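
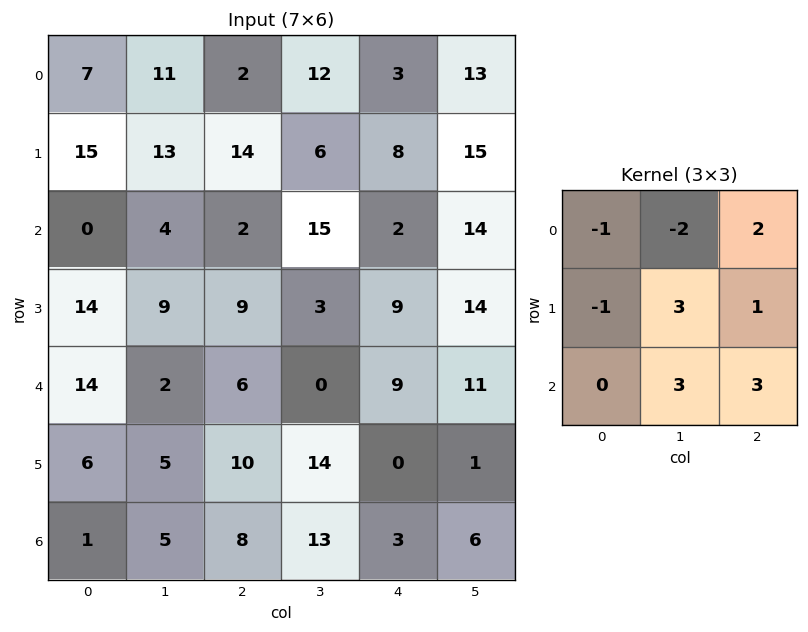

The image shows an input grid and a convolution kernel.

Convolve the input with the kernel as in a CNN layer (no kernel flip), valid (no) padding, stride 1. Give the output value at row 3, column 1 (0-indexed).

The receptive field on the input at this output position is [9 9 3 / 2 6 0 / 5 10 14]. Elementwise product with the kernel and sum: 9·-1 + 9·-2 + 3·2 + 2·-1 + 6·3 + 0·1 + 10·3 + 14·3.

67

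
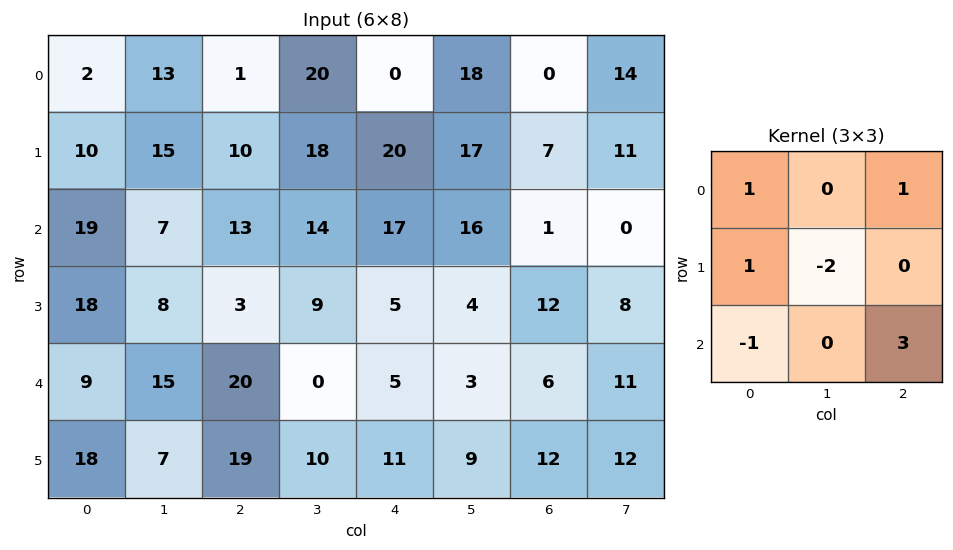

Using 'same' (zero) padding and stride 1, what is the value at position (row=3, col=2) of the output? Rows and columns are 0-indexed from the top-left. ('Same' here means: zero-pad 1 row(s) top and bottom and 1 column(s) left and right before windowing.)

The receptive field on the zero-padded input at this output position is [7 13 14 / 8 3 9 / 15 20 0]. Elementwise product with the kernel and sum: 7·1 + 14·1 + 8·1 + 3·-2 + 15·-1 + 0·3.

8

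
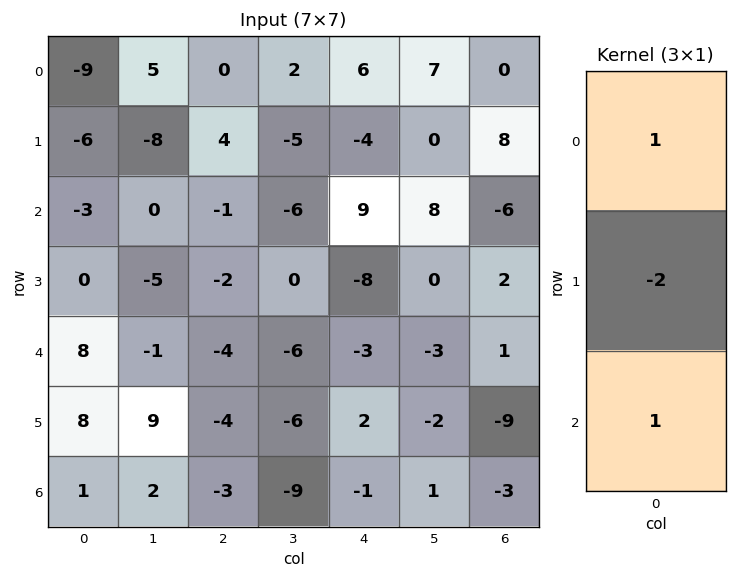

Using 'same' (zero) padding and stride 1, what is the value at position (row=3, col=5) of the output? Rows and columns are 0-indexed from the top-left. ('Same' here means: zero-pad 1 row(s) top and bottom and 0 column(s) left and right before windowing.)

5

The receptive field on the zero-padded input at this output position is [8 / 0 / -3]. Elementwise product with the kernel and sum: 8·1 + 0·-2 + -3·1.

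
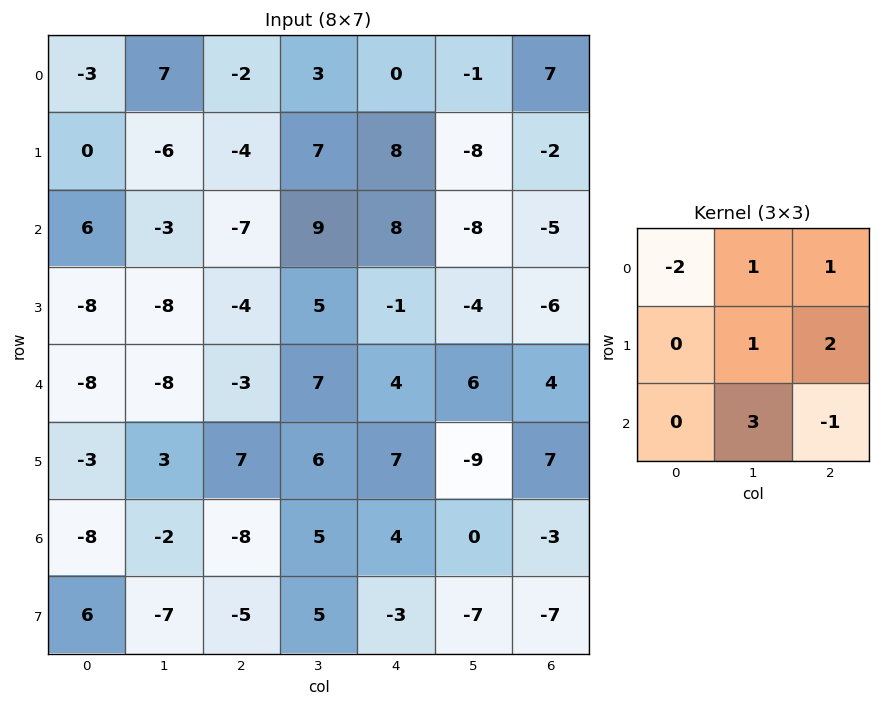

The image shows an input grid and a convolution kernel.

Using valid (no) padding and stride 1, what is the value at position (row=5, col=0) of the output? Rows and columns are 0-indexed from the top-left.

The receptive field on the input at this output position is [-3 3 7 / -8 -2 -8 / 6 -7 -5]. Elementwise product with the kernel and sum: -3·-2 + 3·1 + 7·1 + -2·1 + -8·2 + -7·3 + -5·-1.

-18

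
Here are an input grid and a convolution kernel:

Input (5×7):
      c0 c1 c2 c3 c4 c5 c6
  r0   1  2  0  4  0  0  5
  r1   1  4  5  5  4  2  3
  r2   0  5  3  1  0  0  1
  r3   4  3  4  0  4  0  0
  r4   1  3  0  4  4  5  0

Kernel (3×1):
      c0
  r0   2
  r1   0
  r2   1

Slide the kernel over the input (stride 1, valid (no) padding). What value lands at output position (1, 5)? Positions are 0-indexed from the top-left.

4

The receptive field on the input at this output position is [2 / 0 / 0]. Elementwise product with the kernel and sum: 2·2 + 0·1.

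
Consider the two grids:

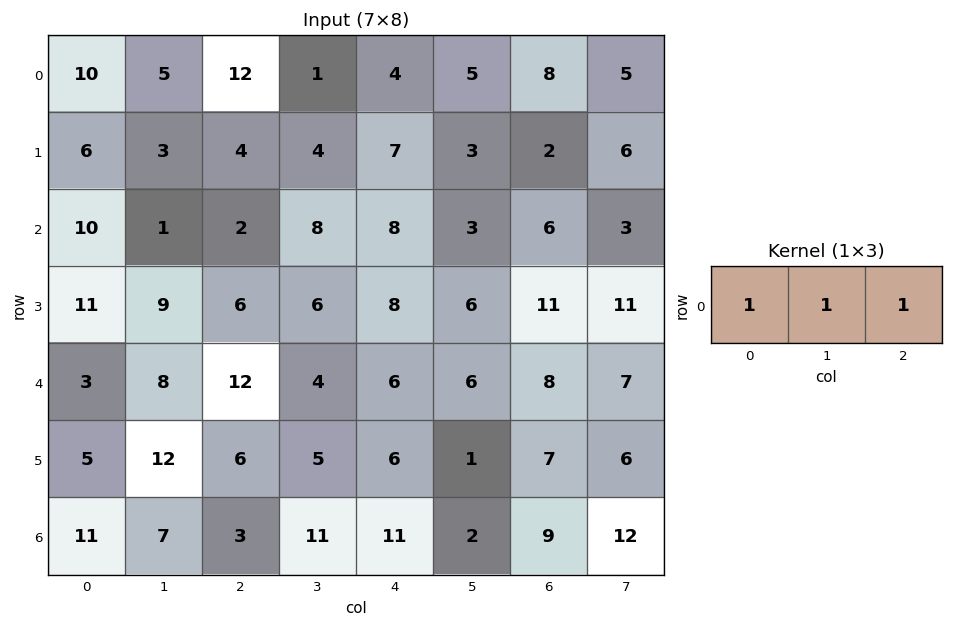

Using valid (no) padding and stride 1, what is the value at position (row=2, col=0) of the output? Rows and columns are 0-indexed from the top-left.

13

The receptive field on the input at this output position is [10 1 2]. Elementwise product with the kernel and sum: 10·1 + 1·1 + 2·1.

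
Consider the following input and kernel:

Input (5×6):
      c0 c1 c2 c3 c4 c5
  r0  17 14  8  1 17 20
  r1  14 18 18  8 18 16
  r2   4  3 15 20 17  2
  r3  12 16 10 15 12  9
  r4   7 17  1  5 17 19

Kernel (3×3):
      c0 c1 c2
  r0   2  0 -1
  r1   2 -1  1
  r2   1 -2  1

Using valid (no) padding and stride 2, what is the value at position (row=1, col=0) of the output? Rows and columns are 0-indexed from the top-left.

The receptive field on the input at this output position is [4 3 15 / 12 16 10 / 7 17 1]. Elementwise product with the kernel and sum: 4·2 + 15·-1 + 12·2 + 16·-1 + 10·1 + 7·1 + 17·-2 + 1·1.

-15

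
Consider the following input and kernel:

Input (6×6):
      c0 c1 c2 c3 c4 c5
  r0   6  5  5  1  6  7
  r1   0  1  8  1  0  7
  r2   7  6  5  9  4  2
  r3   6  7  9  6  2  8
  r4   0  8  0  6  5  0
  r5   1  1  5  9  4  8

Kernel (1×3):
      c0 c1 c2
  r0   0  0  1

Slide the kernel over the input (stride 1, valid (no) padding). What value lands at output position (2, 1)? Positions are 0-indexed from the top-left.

9

The receptive field on the input at this output position is [6 5 9]. Elementwise product with the kernel and sum: 9·1.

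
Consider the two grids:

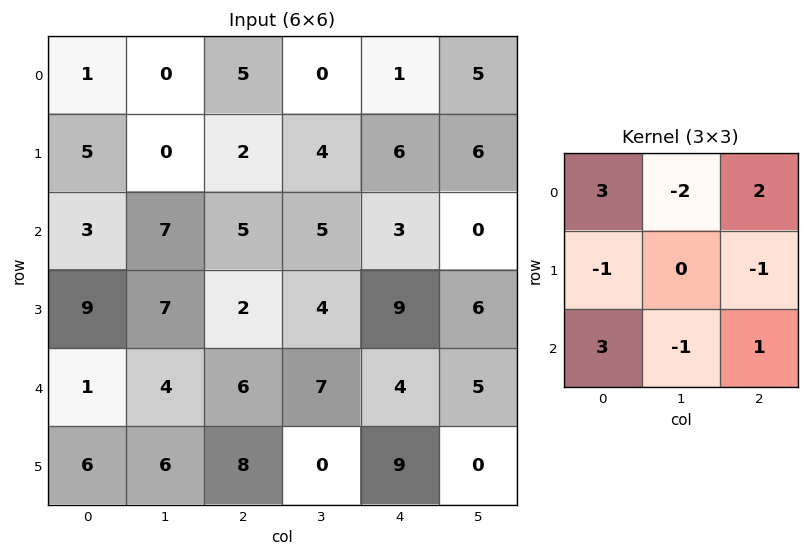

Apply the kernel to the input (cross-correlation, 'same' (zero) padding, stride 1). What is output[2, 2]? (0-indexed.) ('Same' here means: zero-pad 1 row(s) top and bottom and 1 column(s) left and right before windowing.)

15

The receptive field on the zero-padded input at this output position is [0 2 4 / 7 5 5 / 7 2 4]. Elementwise product with the kernel and sum: 0·3 + 2·-2 + 4·2 + 7·-1 + 5·-1 + 7·3 + 2·-1 + 4·1.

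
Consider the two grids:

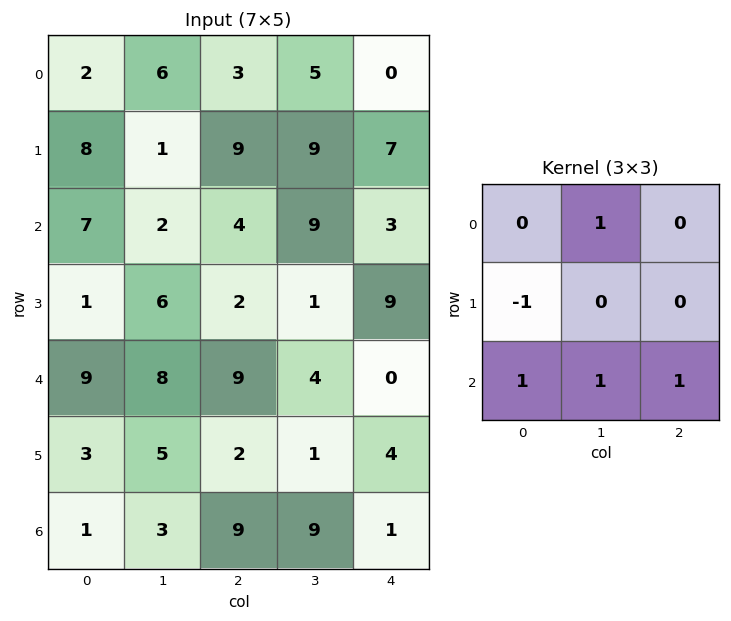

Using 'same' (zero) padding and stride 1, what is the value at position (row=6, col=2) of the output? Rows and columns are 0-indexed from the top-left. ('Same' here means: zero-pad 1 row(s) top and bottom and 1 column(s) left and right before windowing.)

-1

The receptive field on the zero-padded input at this output position is [5 2 1 / 3 9 9 / 0 0 0]. Elementwise product with the kernel and sum: 2·1 + 3·-1 + 0·1 + 0·1 + 0·1.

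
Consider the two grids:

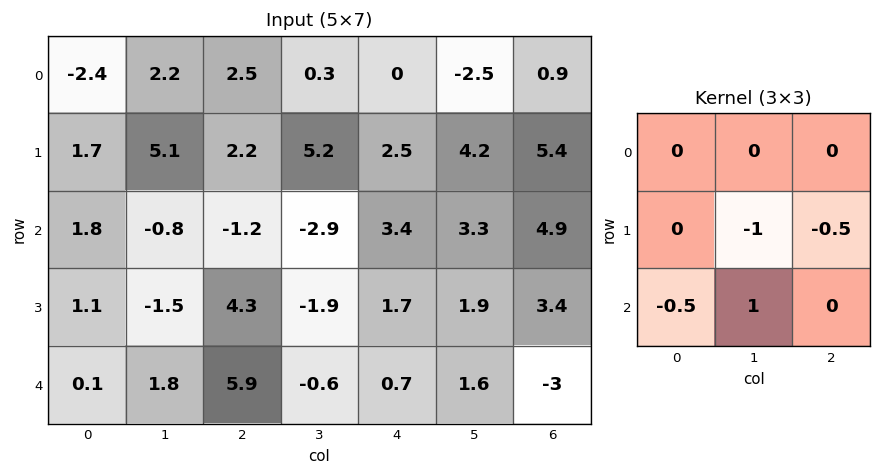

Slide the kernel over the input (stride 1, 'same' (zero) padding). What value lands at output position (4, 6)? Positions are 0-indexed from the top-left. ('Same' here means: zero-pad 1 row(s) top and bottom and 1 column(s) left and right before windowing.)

The receptive field on the zero-padded input at this output position is [1.9 3.4 0 / 1.6 -3 0 / 0 0 0]. Elementwise product with the kernel and sum: -3·-1 + 0·-0.5 + 0·-0.5 + 0·1.

3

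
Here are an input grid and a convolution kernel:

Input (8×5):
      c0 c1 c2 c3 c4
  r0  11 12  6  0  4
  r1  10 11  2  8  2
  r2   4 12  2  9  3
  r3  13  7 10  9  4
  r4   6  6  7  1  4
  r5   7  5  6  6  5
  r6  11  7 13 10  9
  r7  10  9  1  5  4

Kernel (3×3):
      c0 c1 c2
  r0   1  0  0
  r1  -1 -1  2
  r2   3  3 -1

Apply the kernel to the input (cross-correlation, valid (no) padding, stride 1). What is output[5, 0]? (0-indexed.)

71

The receptive field on the input at this output position is [7 5 6 / 11 7 13 / 10 9 1]. Elementwise product with the kernel and sum: 7·1 + 11·-1 + 7·-1 + 13·2 + 10·3 + 9·3 + 1·-1.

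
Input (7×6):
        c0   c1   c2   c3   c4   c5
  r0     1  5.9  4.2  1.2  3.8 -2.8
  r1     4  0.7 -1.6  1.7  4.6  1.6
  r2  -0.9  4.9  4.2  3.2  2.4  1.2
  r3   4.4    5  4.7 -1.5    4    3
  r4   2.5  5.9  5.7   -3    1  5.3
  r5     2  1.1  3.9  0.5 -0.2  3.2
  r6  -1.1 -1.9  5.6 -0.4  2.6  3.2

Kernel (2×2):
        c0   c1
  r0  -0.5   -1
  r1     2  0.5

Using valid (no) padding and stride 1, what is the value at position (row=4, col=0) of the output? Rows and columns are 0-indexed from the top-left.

-2.6

The receptive field on the input at this output position is [2.5 5.9 / 2 1.1]. Elementwise product with the kernel and sum: 2.5·-0.5 + 5.9·-1 + 2·2 + 1.1·0.5.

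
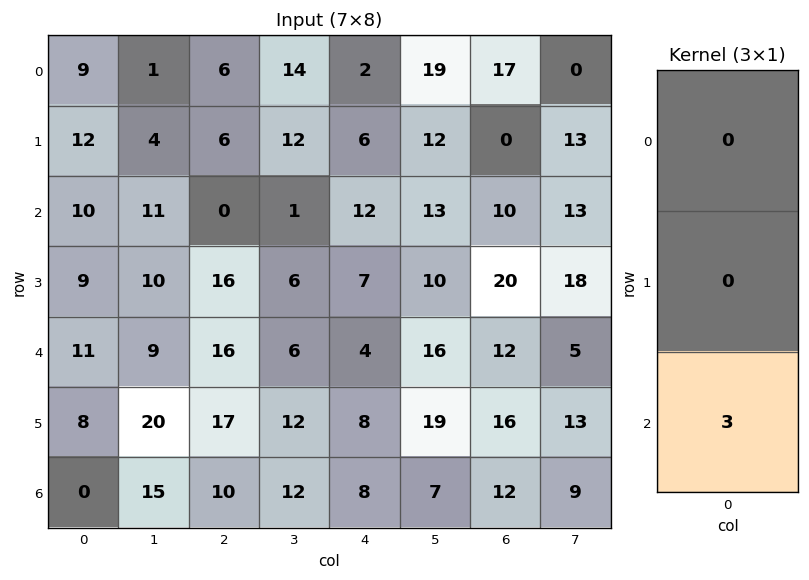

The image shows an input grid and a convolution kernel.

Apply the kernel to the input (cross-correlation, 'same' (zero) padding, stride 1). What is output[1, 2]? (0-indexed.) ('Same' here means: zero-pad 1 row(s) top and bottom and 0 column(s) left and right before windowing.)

0

The receptive field on the zero-padded input at this output position is [6 / 6 / 0]. Elementwise product with the kernel and sum: 0·3.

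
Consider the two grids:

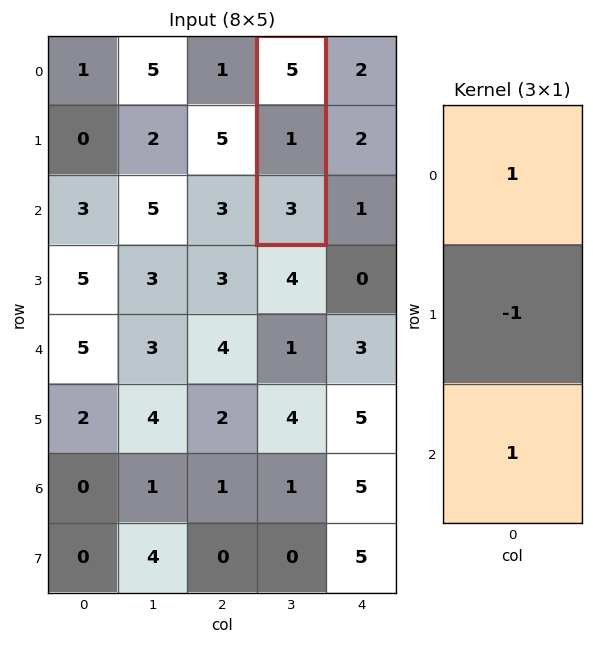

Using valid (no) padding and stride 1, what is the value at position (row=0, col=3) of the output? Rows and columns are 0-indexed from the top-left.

7

The receptive field on the input at this output position is [5 / 1 / 3]. Elementwise product with the kernel and sum: 5·1 + 1·-1 + 3·1.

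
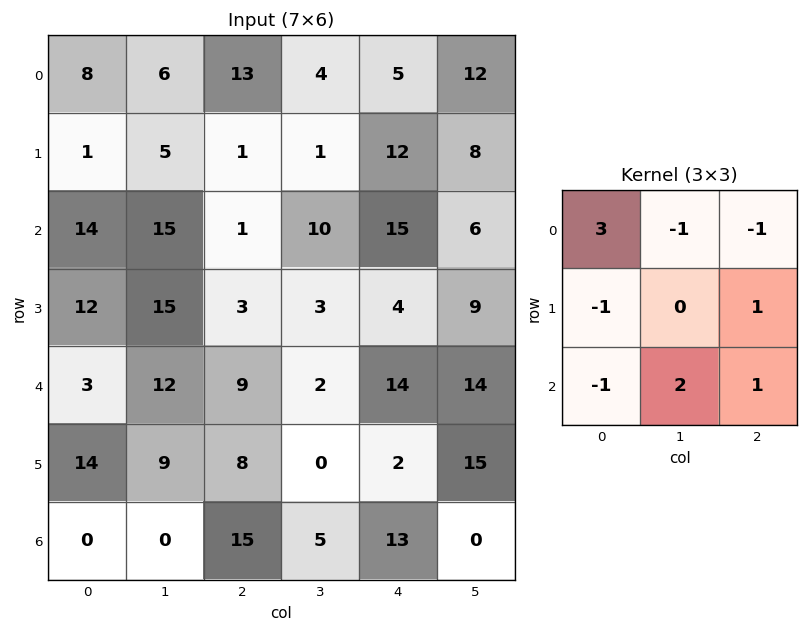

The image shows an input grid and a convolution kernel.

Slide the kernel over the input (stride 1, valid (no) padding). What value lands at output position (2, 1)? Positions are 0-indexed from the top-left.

The receptive field on the input at this output position is [15 1 10 / 15 3 3 / 12 9 2]. Elementwise product with the kernel and sum: 15·3 + 1·-1 + 10·-1 + 15·-1 + 3·1 + 12·-1 + 9·2 + 2·1.

30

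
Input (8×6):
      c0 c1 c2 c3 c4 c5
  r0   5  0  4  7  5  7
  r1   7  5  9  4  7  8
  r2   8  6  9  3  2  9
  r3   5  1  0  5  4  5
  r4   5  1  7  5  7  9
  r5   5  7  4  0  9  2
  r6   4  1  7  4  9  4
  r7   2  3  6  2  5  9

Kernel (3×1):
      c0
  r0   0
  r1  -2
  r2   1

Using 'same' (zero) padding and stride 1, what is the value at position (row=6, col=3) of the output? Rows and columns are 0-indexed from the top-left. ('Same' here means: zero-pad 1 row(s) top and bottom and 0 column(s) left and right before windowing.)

The receptive field on the zero-padded input at this output position is [0 / 4 / 2]. Elementwise product with the kernel and sum: 4·-2 + 2·1.

-6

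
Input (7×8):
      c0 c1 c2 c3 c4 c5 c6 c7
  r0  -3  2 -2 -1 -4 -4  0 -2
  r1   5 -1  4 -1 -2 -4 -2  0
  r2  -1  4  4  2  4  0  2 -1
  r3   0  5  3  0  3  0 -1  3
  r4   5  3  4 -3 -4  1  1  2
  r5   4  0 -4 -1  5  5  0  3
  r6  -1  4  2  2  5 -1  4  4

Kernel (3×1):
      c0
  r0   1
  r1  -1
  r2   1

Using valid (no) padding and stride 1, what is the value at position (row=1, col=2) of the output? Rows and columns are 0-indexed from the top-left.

The receptive field on the input at this output position is [4 / 4 / 3]. Elementwise product with the kernel and sum: 4·1 + 4·-1 + 3·1.

3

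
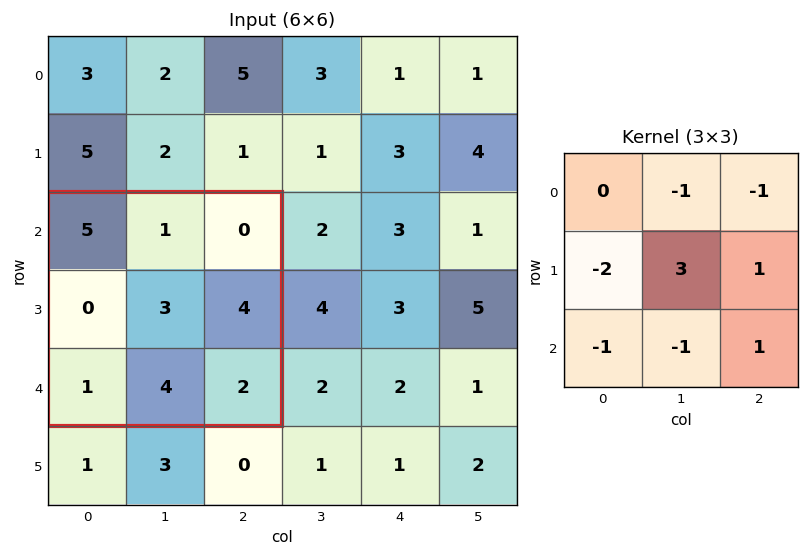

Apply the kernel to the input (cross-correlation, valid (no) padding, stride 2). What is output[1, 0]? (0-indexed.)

9

The receptive field on the input at this output position is [5 1 0 / 0 3 4 / 1 4 2]. Elementwise product with the kernel and sum: 1·-1 + 0·-1 + 0·-2 + 3·3 + 4·1 + 1·-1 + 4·-1 + 2·1.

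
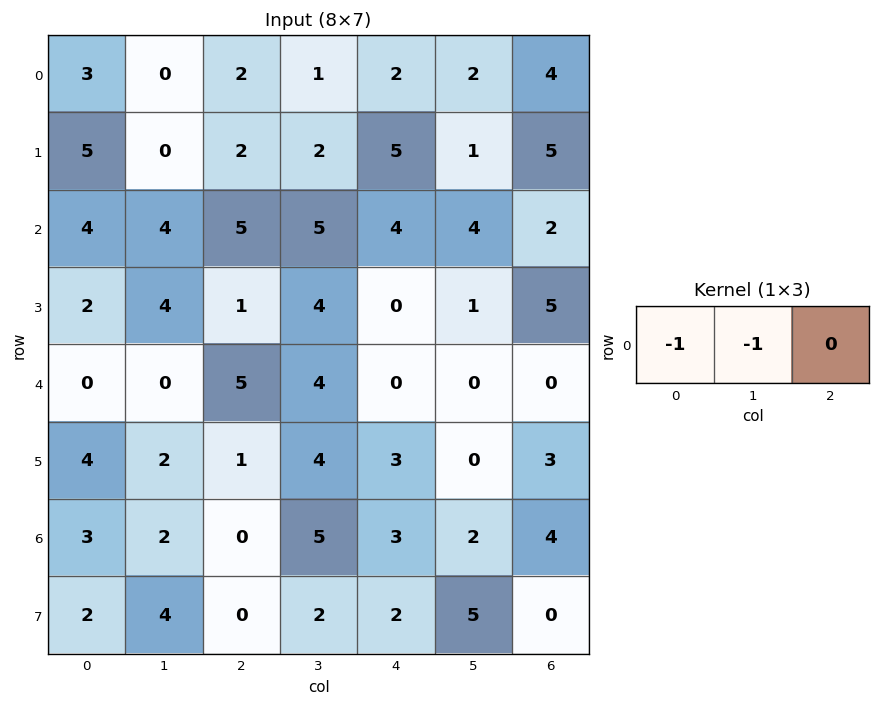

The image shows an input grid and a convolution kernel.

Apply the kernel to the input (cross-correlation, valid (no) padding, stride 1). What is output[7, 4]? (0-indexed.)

The receptive field on the input at this output position is [2 5 0]. Elementwise product with the kernel and sum: 2·-1 + 5·-1.

-7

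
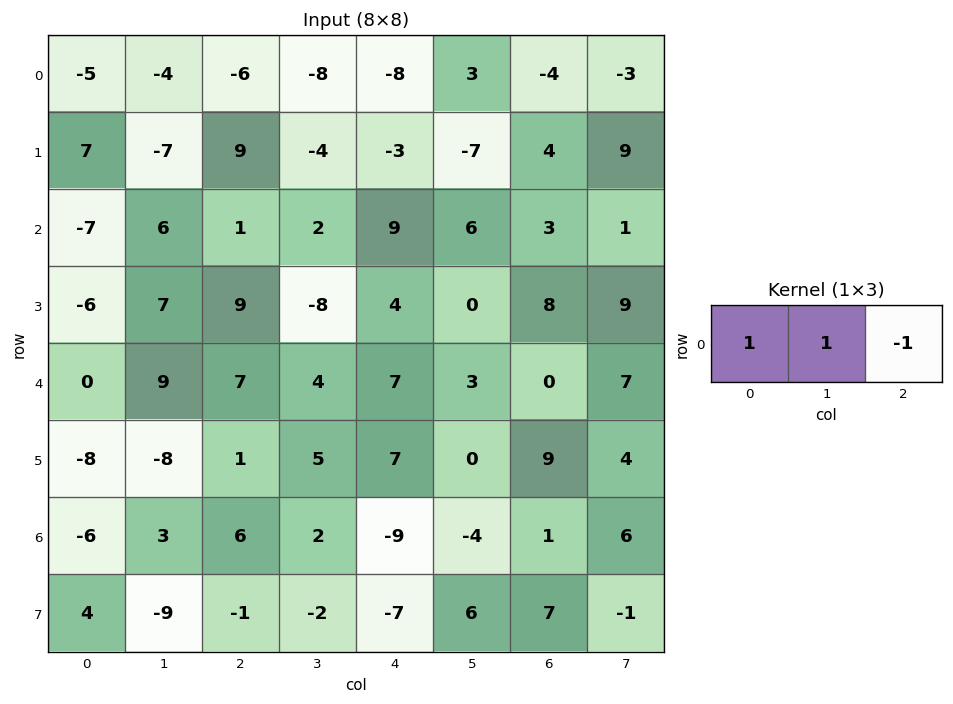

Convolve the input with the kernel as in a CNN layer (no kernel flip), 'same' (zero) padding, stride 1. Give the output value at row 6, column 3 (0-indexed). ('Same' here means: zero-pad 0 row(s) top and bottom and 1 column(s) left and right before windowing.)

17

The receptive field on the zero-padded input at this output position is [6 2 -9]. Elementwise product with the kernel and sum: 6·1 + 2·1 + -9·-1.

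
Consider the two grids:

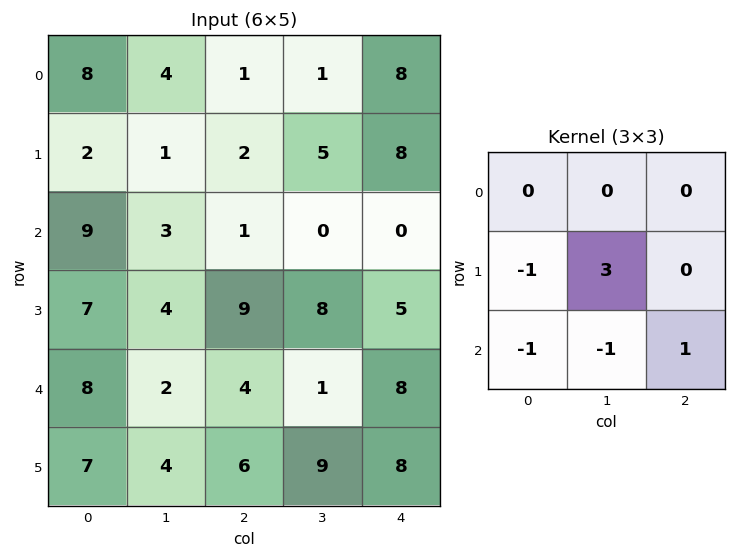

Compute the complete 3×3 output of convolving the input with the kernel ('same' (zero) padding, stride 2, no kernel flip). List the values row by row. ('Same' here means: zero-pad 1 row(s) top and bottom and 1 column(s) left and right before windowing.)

23 1 10
24 -5 -13
21 9 6

Output[0,0]: The receptive field on the zero-padded input at this output position is [0 0 0 / 0 8 4 / 0 2 1]. Elementwise product with the kernel and sum: 0·-1 + 8·3 + 0·-1 + 2·-1 + 1·1.
Output[0,1]: The receptive field on the zero-padded input at this output position is [0 0 0 / 4 1 1 / 1 2 5]. Elementwise product with the kernel and sum: 4·-1 + 1·3 + 1·-1 + 2·-1 + 5·1.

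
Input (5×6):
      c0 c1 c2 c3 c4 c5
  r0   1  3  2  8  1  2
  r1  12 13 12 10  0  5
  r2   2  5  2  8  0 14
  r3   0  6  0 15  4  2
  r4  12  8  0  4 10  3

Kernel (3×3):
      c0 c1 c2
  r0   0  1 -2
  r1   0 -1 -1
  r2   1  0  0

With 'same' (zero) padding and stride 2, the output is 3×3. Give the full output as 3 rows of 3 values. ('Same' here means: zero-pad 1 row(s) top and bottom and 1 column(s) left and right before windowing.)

Output[0,0]: The receptive field on the zero-padded input at this output position is [0 0 0 / 0 1 3 / 0 12 13]. Elementwise product with the kernel and sum: 0·1 + 0·-2 + 1·-1 + 3·-1 + 0·1.

-4 3 7
-21 -12 -9
-32 -34 -13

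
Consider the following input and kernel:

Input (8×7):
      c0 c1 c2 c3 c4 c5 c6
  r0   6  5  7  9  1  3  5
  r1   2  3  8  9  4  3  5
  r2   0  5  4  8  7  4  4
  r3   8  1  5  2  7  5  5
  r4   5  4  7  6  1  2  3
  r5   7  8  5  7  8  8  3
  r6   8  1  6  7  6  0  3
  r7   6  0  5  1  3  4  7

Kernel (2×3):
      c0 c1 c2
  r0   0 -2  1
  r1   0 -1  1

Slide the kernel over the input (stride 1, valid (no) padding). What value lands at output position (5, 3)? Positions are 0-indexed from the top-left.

-14

The receptive field on the input at this output position is [7 8 8 / 7 6 0]. Elementwise product with the kernel and sum: 8·-2 + 8·1 + 6·-1 + 0·1.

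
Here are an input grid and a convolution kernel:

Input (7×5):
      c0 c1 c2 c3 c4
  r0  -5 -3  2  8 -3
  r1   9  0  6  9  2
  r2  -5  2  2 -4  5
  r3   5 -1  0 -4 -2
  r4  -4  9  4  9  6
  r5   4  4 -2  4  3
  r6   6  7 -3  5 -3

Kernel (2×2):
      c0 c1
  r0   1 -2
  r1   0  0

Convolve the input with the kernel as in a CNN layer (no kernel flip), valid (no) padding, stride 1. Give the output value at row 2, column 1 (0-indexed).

The receptive field on the input at this output position is [2 2 / -1 0]. Elementwise product with the kernel and sum: 2·1 + 2·-2.

-2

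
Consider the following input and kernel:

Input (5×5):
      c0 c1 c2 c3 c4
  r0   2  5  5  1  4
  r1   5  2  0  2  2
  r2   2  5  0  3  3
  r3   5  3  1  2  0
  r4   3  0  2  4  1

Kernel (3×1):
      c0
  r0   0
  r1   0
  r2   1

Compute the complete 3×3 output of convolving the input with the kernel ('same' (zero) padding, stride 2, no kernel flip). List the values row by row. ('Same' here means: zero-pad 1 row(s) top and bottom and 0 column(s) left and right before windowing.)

Output[0,0]: The receptive field on the zero-padded input at this output position is [0 / 2 / 5]. Elementwise product with the kernel and sum: 5·1.
Output[0,1]: The receptive field on the zero-padded input at this output position is [0 / 5 / 0]. Elementwise product with the kernel and sum: 0·1.

5 0 2
5 1 0
0 0 0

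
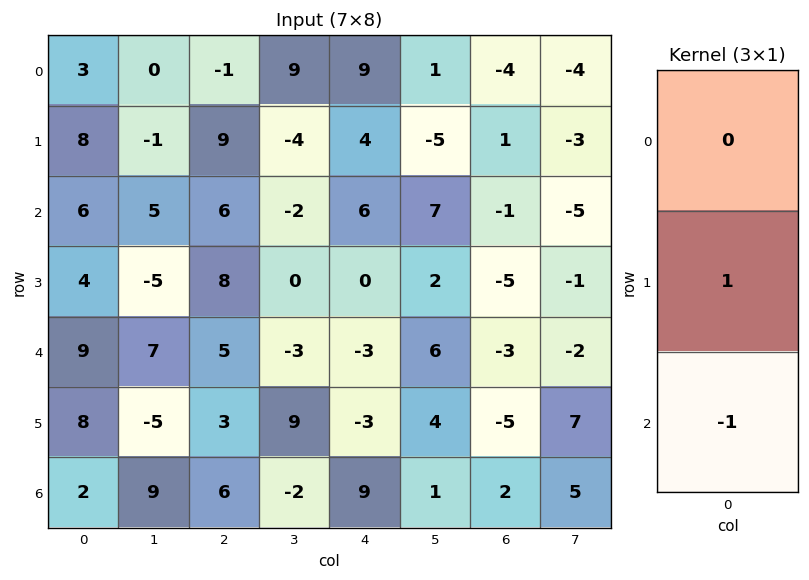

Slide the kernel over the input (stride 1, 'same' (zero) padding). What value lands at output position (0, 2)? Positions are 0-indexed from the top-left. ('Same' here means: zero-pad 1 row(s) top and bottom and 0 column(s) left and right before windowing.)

The receptive field on the zero-padded input at this output position is [0 / -1 / 9]. Elementwise product with the kernel and sum: -1·1 + 9·-1.

-10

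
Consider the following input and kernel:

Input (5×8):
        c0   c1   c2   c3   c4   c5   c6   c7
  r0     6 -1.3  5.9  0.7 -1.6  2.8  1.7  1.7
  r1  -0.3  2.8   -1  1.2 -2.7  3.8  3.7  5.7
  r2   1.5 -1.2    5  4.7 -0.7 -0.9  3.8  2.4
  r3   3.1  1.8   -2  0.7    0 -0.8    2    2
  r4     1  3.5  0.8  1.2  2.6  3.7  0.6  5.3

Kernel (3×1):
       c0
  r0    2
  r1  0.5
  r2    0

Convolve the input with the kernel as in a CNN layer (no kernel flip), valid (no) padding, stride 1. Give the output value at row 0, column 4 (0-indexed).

The receptive field on the input at this output position is [-1.6 / -2.7 / -0.7]. Elementwise product with the kernel and sum: -1.6·2 + -2.7·0.5.

-4.55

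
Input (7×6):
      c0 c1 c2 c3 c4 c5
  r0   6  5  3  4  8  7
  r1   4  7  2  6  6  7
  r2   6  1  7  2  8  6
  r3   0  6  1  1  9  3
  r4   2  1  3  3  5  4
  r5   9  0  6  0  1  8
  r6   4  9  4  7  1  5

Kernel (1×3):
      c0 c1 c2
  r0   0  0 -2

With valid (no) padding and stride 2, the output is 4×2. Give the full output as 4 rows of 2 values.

Output[0,0]: The receptive field on the input at this output position is [6 5 3]. Elementwise product with the kernel and sum: 3·-2.
Output[0,1]: The receptive field on the input at this output position is [3 4 8]. Elementwise product with the kernel and sum: 8·-2.

-6 -16
-14 -16
-6 -10
-8 -2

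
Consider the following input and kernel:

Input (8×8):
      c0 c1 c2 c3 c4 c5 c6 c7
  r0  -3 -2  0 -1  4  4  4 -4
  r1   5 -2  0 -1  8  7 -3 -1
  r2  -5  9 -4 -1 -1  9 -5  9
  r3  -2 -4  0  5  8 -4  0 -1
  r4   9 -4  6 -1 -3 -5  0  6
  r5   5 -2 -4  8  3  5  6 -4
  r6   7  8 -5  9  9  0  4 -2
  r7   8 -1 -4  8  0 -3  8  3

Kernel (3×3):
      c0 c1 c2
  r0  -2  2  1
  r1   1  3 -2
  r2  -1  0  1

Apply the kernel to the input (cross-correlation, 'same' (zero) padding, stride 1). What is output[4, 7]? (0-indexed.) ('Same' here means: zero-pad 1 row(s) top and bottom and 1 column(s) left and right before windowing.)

The receptive field on the zero-padded input at this output position is [0 -1 0 / 0 6 0 / 6 -4 0]. Elementwise product with the kernel and sum: 0·-2 + -1·2 + 0·1 + 0·1 + 6·3 + 0·-2 + 6·-1 + 0·1.

10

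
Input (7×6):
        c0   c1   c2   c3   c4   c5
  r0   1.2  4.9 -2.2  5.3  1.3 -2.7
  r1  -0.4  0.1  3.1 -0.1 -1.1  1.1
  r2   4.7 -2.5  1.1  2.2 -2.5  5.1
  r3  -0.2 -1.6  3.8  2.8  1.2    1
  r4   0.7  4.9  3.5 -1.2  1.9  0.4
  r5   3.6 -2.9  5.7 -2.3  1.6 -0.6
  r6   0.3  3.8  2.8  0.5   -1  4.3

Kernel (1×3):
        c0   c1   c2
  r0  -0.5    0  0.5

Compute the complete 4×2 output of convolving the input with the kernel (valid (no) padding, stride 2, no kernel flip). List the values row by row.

-1.7 1.75
-1.8 -1.8
1.4 -0.8
1.25 -1.9

Output[0,0]: The receptive field on the input at this output position is [1.2 4.9 -2.2]. Elementwise product with the kernel and sum: 1.2·-0.5 + -2.2·0.5.
Output[0,1]: The receptive field on the input at this output position is [-2.2 5.3 1.3]. Elementwise product with the kernel and sum: -2.2·-0.5 + 1.3·0.5.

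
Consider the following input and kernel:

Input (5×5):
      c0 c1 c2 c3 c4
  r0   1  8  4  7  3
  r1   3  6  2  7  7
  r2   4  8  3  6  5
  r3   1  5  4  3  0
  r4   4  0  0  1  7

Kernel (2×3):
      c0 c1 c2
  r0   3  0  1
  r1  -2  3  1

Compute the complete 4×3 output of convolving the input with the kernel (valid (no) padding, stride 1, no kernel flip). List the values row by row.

Output[0,0]: The receptive field on the input at this output position is [1 8 4 / 3 6 2]. Elementwise product with the kernel and sum: 1·3 + 4·1 + 3·-2 + 6·3 + 2·1.
Output[0,1]: The receptive field on the input at this output position is [8 4 7 / 6 2 7]. Elementwise product with the kernel and sum: 8·3 + 7·1 + 6·-2 + 2·3 + 7·1.

21 32 39
30 24 30
32 35 15
-1 19 22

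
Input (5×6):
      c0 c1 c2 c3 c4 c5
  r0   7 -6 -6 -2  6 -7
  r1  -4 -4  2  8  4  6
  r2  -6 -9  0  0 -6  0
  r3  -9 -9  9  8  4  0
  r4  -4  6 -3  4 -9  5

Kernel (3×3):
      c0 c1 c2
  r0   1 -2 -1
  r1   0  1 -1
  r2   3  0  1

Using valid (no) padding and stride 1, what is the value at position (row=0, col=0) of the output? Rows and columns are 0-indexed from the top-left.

The receptive field on the input at this output position is [7 -6 -6 / -4 -4 2 / -6 -9 0]. Elementwise product with the kernel and sum: 7·1 + -6·-2 + -6·-1 + -4·1 + 2·-1 + -6·3 + 0·1.

1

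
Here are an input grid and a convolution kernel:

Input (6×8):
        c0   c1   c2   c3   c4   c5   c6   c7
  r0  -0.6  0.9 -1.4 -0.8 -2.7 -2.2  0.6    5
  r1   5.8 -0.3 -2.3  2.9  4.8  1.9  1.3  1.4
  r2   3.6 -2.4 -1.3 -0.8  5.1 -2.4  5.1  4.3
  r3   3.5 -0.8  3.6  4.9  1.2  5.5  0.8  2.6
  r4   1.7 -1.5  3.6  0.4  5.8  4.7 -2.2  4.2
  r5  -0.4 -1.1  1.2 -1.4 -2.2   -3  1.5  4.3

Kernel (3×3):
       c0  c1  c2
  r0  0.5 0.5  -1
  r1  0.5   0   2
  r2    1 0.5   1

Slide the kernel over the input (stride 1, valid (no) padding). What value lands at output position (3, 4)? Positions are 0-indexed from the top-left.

The receptive field on the input at this output position is [1.2 5.5 0.8 / 5.8 4.7 -2.2 / -2.2 -3 1.5]. Elementwise product with the kernel and sum: 1.2·0.5 + 5.5·0.5 + 0.8·-1 + 5.8·0.5 + -2.2·2 + -2.2·1 + -3·0.5 + 1.5·1.

-1.15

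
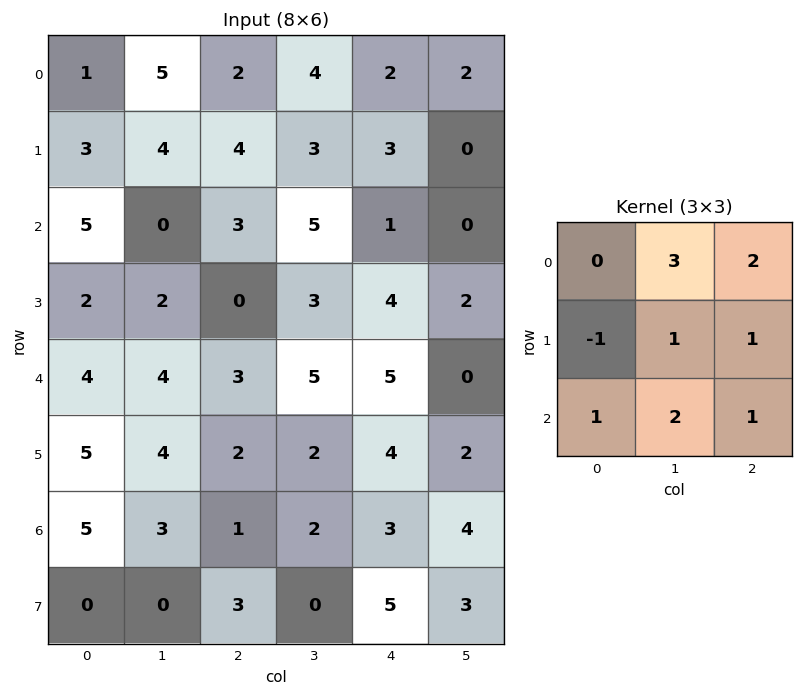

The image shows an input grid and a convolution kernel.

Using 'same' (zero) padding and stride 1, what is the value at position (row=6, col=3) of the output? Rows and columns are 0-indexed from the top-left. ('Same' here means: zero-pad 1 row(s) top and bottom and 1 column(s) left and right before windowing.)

26

The receptive field on the zero-padded input at this output position is [2 2 4 / 1 2 3 / 3 0 5]. Elementwise product with the kernel and sum: 2·3 + 4·2 + 1·-1 + 2·1 + 3·1 + 3·1 + 0·2 + 5·1.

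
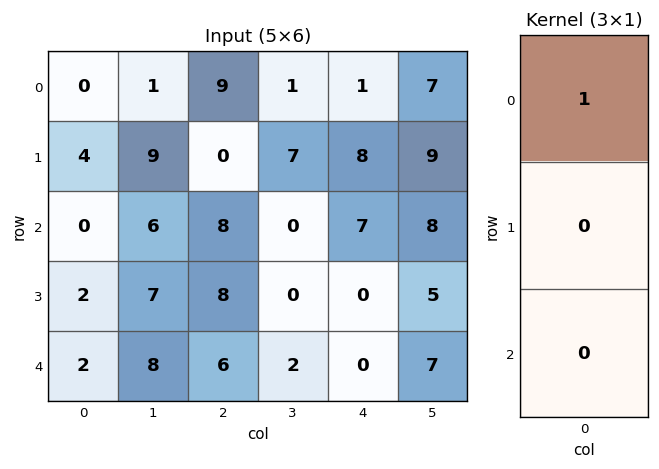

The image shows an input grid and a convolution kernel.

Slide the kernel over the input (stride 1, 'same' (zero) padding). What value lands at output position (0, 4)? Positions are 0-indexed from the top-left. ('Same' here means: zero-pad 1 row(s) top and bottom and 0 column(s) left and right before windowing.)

0

The receptive field on the zero-padded input at this output position is [0 / 1 / 8]. Elementwise product with the kernel and sum: 0·1.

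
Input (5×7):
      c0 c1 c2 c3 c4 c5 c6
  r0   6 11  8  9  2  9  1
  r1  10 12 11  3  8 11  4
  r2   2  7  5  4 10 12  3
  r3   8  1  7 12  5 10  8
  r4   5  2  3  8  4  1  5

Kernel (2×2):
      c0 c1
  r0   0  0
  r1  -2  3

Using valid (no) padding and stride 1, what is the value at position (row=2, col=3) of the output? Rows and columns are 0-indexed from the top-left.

The receptive field on the input at this output position is [4 10 / 12 5]. Elementwise product with the kernel and sum: 12·-2 + 5·3.

-9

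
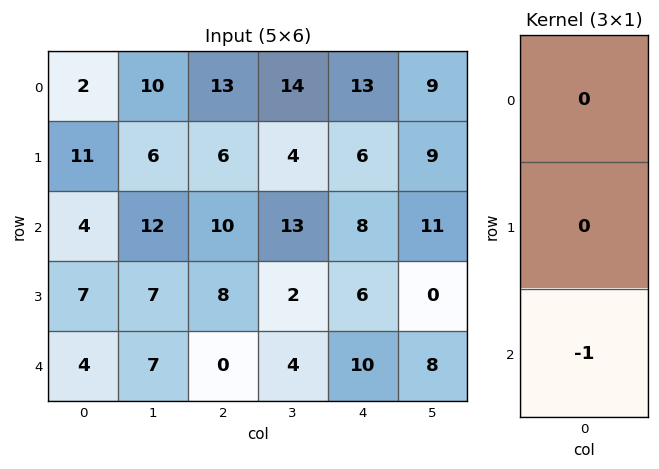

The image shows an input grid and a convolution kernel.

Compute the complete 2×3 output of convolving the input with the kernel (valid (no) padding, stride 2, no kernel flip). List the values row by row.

Output[0,0]: The receptive field on the input at this output position is [2 / 11 / 4]. Elementwise product with the kernel and sum: 4·-1.

-4 -10 -8
-4 0 -10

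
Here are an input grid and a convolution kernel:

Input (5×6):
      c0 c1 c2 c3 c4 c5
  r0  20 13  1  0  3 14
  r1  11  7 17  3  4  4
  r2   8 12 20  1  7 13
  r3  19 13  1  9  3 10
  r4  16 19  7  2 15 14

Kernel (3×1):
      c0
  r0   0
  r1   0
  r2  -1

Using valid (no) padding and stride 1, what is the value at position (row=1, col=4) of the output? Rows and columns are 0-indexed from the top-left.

-3

The receptive field on the input at this output position is [4 / 7 / 3]. Elementwise product with the kernel and sum: 3·-1.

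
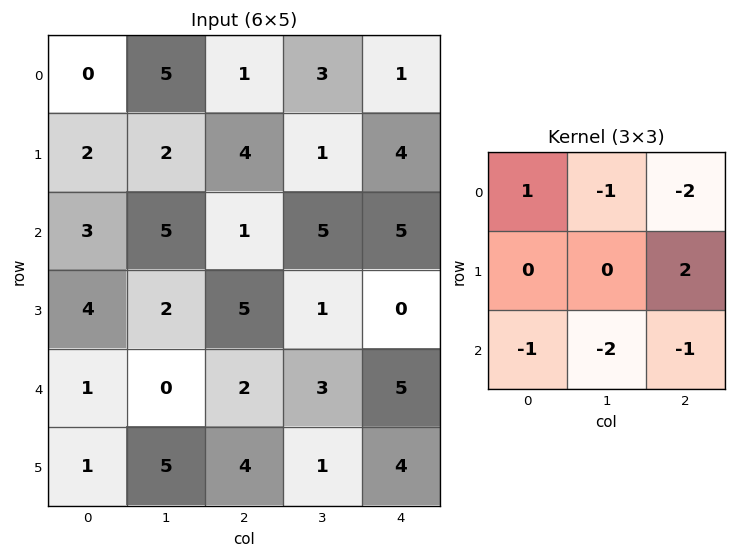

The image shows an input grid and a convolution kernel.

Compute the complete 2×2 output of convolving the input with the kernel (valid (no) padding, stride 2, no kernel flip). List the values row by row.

-13 -12
3 -27

Output[0,0]: The receptive field on the input at this output position is [0 5 1 / 2 2 4 / 3 5 1]. Elementwise product with the kernel and sum: 0·1 + 5·-1 + 1·-2 + 4·2 + 3·-1 + 5·-2 + 1·-1.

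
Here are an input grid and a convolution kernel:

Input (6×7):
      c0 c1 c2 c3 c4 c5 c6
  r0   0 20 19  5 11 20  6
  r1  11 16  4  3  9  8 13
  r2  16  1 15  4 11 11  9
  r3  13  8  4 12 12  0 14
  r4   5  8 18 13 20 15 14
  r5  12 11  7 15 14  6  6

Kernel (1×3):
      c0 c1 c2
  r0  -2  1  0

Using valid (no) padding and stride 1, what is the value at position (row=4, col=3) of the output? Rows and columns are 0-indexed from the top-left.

-6

The receptive field on the input at this output position is [13 20 15]. Elementwise product with the kernel and sum: 13·-2 + 20·1.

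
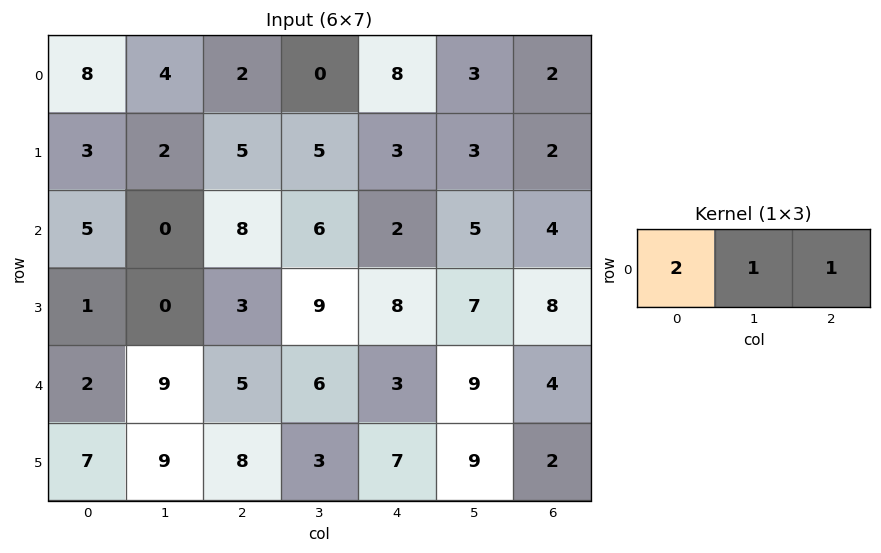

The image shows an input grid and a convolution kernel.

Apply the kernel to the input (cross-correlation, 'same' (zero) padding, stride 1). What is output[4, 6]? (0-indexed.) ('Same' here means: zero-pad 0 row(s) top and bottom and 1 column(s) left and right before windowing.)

The receptive field on the zero-padded input at this output position is [9 4 0]. Elementwise product with the kernel and sum: 9·2 + 4·1 + 0·1.

22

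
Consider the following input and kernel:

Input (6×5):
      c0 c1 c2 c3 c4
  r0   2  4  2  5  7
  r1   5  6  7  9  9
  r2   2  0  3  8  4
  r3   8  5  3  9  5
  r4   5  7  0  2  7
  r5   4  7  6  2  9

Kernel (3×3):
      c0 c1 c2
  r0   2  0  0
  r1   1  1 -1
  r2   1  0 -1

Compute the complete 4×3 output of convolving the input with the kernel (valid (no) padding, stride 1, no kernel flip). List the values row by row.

Output[0,0]: The receptive field on the input at this output position is [2 4 2 / 5 6 7 / 2 0 3]. Elementwise product with the kernel and sum: 2·2 + 5·1 + 6·1 + 7·-1 + 2·1 + 3·-1.

7 4 10
14 3 19
19 4 6
26 20 -2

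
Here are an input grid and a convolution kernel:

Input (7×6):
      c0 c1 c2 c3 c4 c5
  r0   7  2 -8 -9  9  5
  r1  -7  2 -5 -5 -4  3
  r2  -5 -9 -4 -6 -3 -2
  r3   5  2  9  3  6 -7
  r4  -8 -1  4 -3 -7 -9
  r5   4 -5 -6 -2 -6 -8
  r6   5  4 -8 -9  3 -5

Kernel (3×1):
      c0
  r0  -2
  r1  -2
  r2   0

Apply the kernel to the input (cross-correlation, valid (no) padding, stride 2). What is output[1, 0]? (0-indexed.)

0

The receptive field on the input at this output position is [-5 / 5 / -8]. Elementwise product with the kernel and sum: -5·-2 + 5·-2.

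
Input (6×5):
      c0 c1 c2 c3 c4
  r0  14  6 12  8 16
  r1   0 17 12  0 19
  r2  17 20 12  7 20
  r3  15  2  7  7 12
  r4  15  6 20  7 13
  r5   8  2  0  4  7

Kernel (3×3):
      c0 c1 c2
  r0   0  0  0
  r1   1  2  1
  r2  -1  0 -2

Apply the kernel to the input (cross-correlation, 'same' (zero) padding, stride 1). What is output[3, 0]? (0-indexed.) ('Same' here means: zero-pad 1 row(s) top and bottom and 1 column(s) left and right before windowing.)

20

The receptive field on the zero-padded input at this output position is [0 17 20 / 0 15 2 / 0 15 6]. Elementwise product with the kernel and sum: 0·1 + 15·2 + 2·1 + 0·-1 + 6·-2.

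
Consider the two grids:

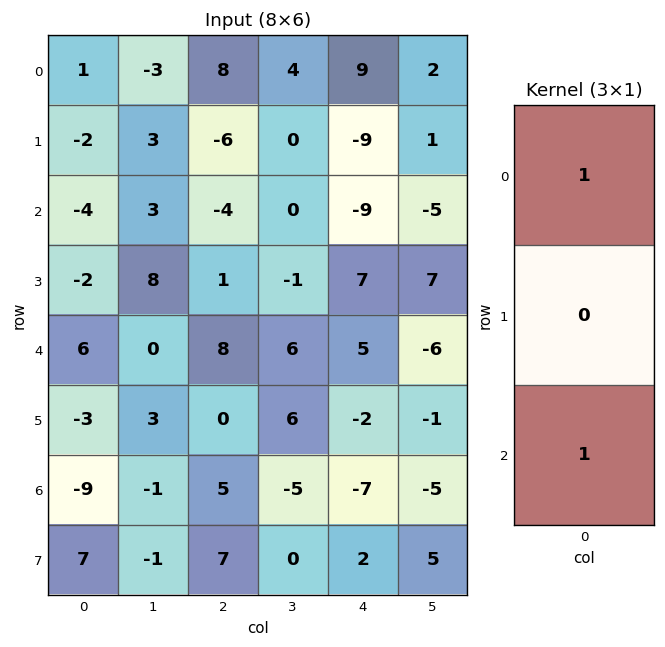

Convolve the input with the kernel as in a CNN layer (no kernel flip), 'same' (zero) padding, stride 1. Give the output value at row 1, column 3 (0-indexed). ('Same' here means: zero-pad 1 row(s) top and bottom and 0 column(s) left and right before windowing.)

4

The receptive field on the zero-padded input at this output position is [4 / 0 / 0]. Elementwise product with the kernel and sum: 4·1 + 0·1.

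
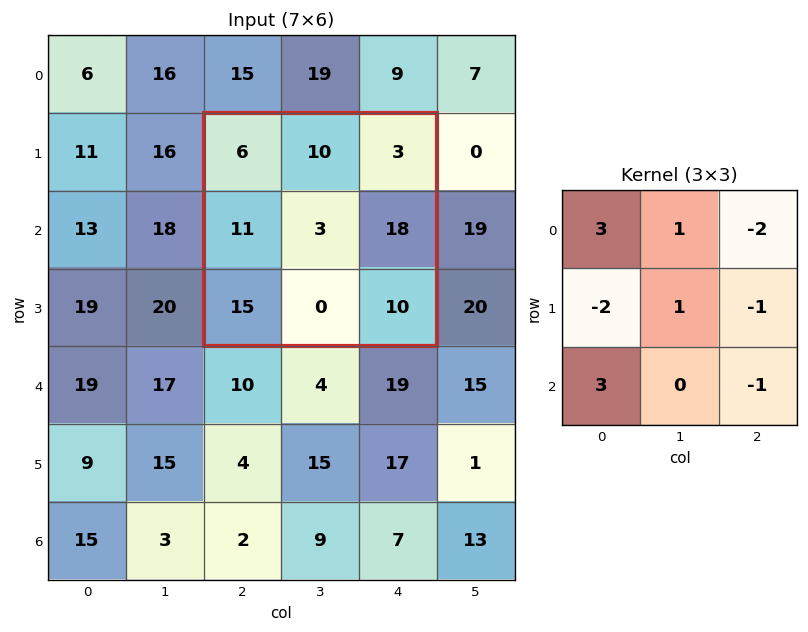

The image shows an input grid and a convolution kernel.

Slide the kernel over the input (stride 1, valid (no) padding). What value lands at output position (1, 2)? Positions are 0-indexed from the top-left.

The receptive field on the input at this output position is [6 10 3 / 11 3 18 / 15 0 10]. Elementwise product with the kernel and sum: 6·3 + 10·1 + 3·-2 + 11·-2 + 3·1 + 18·-1 + 15·3 + 10·-1.

20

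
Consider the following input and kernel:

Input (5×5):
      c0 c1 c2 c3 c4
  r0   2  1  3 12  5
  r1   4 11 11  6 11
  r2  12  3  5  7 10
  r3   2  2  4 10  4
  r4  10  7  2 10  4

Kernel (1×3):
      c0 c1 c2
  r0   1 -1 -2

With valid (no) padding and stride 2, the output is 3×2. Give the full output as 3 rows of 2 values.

Output[0,0]: The receptive field on the input at this output position is [2 1 3]. Elementwise product with the kernel and sum: 2·1 + 1·-1 + 3·-2.
Output[0,1]: The receptive field on the input at this output position is [3 12 5]. Elementwise product with the kernel and sum: 3·1 + 12·-1 + 5·-2.

-5 -19
-1 -22
-1 -16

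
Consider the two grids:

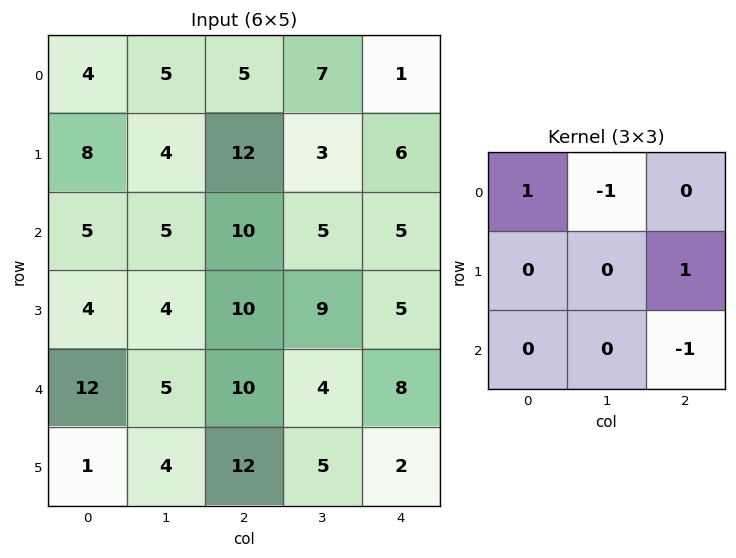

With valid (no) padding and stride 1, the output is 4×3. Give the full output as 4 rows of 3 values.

1 -2 -1
4 -12 9
0 0 2
-2 -7 7

Output[0,0]: The receptive field on the input at this output position is [4 5 5 / 8 4 12 / 5 5 10]. Elementwise product with the kernel and sum: 4·1 + 5·-1 + 12·1 + 10·-1.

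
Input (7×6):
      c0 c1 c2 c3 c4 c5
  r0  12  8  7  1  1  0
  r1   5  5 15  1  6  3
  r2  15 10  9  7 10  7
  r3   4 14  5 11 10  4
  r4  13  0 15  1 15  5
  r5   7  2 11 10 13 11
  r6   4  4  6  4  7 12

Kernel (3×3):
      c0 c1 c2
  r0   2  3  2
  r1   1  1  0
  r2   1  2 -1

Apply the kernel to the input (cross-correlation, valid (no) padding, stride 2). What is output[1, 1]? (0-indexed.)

77

The receptive field on the input at this output position is [9 7 10 / 5 11 10 / 15 1 15]. Elementwise product with the kernel and sum: 9·2 + 7·3 + 10·2 + 5·1 + 11·1 + 15·1 + 1·2 + 15·-1.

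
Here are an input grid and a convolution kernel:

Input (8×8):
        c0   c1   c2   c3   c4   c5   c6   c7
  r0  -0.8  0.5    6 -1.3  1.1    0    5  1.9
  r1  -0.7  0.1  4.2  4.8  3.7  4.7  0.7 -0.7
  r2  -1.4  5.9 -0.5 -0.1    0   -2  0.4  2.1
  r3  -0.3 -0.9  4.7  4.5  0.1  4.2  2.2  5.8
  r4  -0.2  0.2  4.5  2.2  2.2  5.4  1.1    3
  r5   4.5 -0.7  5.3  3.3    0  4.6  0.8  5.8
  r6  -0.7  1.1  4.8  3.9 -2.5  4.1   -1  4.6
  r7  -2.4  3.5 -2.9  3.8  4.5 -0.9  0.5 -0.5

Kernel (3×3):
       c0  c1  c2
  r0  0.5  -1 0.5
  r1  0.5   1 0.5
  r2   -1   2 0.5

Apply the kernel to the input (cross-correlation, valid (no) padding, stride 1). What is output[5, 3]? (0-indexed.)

The receptive field on the input at this output position is [3.3 0 4.6 / 3.9 -2.5 4.1 / 3.8 4.5 -0.9]. Elementwise product with the kernel and sum: 3.3·0.5 + 0·-1 + 4.6·0.5 + 3.9·0.5 + -2.5·1 + 4.1·0.5 + 3.8·-1 + 4.5·2 + -0.9·0.5.

10.2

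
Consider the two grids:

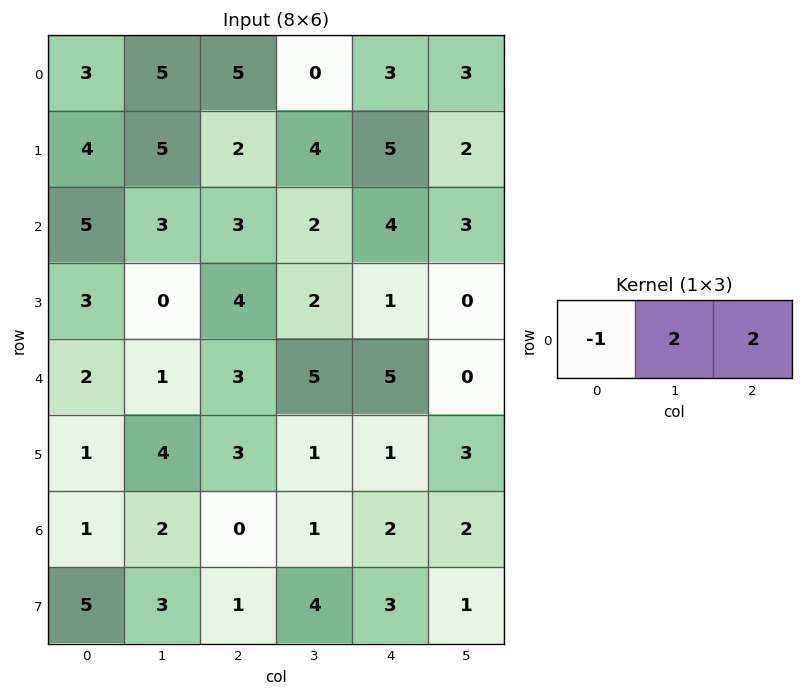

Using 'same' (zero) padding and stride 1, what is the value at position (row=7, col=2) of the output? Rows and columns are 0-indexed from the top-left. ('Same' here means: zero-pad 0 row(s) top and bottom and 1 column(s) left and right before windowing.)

7

The receptive field on the zero-padded input at this output position is [3 1 4]. Elementwise product with the kernel and sum: 3·-1 + 1·2 + 4·2.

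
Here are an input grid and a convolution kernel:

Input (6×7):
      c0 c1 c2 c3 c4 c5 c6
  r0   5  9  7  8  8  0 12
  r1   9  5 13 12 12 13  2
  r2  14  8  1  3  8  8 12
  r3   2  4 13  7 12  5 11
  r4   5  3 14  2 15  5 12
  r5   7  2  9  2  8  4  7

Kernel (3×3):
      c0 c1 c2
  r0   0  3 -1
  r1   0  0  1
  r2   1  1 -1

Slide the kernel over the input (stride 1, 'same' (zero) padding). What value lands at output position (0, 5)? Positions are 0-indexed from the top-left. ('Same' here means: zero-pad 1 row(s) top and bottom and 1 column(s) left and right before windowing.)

The receptive field on the zero-padded input at this output position is [0 0 0 / 8 0 12 / 12 13 2]. Elementwise product with the kernel and sum: 0·3 + 0·-1 + 12·1 + 12·1 + 13·1 + 2·-1.

35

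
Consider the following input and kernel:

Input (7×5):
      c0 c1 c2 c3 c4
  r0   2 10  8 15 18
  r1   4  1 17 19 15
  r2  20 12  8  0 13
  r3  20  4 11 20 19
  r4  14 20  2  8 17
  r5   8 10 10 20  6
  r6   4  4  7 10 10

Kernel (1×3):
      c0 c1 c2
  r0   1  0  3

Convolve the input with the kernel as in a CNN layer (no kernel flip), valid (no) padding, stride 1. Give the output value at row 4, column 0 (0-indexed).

The receptive field on the input at this output position is [14 20 2]. Elementwise product with the kernel and sum: 14·1 + 2·3.

20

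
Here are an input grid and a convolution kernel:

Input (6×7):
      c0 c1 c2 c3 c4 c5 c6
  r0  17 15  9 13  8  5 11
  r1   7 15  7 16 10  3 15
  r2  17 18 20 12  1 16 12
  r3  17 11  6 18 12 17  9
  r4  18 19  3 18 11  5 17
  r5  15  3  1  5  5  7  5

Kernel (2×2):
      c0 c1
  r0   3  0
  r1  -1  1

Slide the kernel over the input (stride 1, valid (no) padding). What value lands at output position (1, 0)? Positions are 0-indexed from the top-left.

22

The receptive field on the input at this output position is [7 15 / 17 18]. Elementwise product with the kernel and sum: 7·3 + 17·-1 + 18·1.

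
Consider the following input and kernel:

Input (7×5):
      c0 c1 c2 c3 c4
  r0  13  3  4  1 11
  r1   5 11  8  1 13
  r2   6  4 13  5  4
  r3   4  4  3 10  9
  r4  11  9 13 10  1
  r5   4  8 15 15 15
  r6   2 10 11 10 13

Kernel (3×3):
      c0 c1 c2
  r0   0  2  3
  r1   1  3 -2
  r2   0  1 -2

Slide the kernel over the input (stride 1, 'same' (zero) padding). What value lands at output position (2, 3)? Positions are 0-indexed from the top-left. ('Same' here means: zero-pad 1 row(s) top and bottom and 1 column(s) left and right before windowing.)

53

The receptive field on the zero-padded input at this output position is [8 1 13 / 13 5 4 / 3 10 9]. Elementwise product with the kernel and sum: 1·2 + 13·3 + 13·1 + 5·3 + 4·-2 + 10·1 + 9·-2.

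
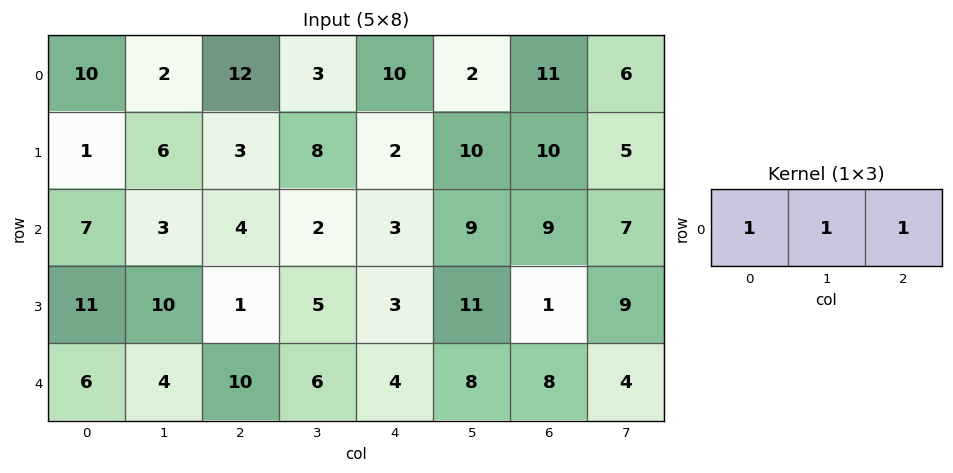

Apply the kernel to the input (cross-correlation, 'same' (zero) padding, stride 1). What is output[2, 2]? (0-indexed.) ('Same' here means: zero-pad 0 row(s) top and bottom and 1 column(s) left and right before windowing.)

The receptive field on the zero-padded input at this output position is [3 4 2]. Elementwise product with the kernel and sum: 3·1 + 4·1 + 2·1.

9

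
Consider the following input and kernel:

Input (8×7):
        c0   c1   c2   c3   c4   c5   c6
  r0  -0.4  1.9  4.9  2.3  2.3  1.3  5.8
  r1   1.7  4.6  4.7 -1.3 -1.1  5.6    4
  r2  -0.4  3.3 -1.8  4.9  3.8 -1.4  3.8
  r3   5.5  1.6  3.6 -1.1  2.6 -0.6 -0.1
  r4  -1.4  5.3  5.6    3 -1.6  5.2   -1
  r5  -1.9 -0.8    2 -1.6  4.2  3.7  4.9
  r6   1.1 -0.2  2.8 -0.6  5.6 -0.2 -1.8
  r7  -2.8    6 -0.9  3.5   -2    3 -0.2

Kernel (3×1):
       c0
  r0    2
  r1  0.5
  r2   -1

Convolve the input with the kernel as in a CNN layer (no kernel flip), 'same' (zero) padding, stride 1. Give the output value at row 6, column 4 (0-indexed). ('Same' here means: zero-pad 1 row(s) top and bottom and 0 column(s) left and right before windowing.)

13.2

The receptive field on the zero-padded input at this output position is [4.2 / 5.6 / -2]. Elementwise product with the kernel and sum: 4.2·2 + 5.6·0.5 + -2·-1.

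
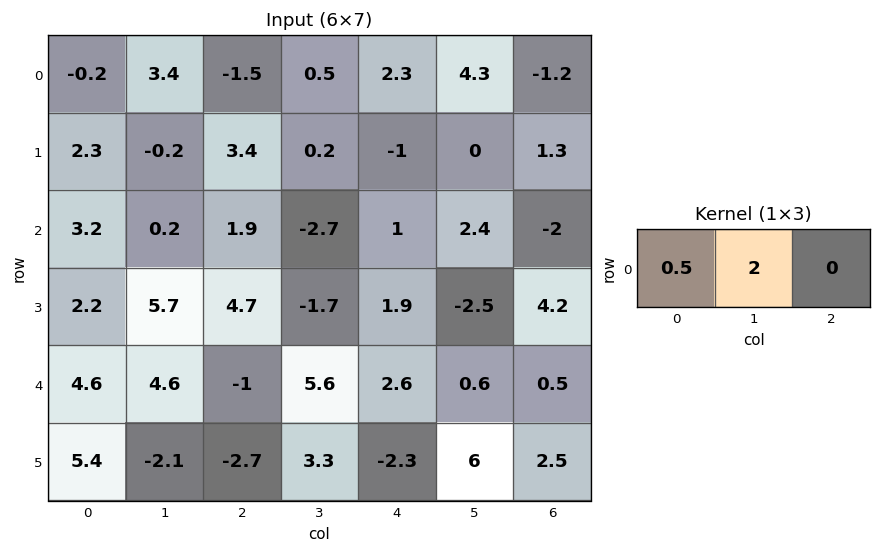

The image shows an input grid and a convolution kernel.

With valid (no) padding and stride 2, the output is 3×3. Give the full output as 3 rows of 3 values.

6.7 0.25 9.75
2 -4.45 5.3
11.5 10.7 2.5

Output[0,0]: The receptive field on the input at this output position is [-0.2 3.4 -1.5]. Elementwise product with the kernel and sum: -0.2·0.5 + 3.4·2.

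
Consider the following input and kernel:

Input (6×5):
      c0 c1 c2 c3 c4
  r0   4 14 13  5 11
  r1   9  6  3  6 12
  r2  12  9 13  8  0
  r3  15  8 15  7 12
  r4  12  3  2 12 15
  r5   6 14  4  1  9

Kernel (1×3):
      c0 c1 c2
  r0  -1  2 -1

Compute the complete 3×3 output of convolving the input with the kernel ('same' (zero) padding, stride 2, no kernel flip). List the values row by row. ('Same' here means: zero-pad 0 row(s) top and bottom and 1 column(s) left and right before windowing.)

Output[0,0]: The receptive field on the zero-padded input at this output position is [0 4 14]. Elementwise product with the kernel and sum: 0·-1 + 4·2 + 14·-1.

-6 7 17
15 9 -8
21 -11 18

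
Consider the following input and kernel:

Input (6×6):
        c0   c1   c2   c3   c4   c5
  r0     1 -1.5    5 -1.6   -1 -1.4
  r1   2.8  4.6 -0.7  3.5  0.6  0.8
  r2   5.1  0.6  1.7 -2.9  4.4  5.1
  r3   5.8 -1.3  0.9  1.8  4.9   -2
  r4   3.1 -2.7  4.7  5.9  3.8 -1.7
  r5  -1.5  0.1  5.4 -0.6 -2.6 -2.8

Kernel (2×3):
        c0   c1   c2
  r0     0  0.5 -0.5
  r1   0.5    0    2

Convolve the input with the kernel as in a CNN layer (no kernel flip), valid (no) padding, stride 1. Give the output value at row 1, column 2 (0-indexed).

The receptive field on the input at this output position is [-0.7 3.5 0.6 / 1.7 -2.9 4.4]. Elementwise product with the kernel and sum: 3.5·0.5 + 0.6·-0.5 + 1.7·0.5 + 4.4·2.

11.1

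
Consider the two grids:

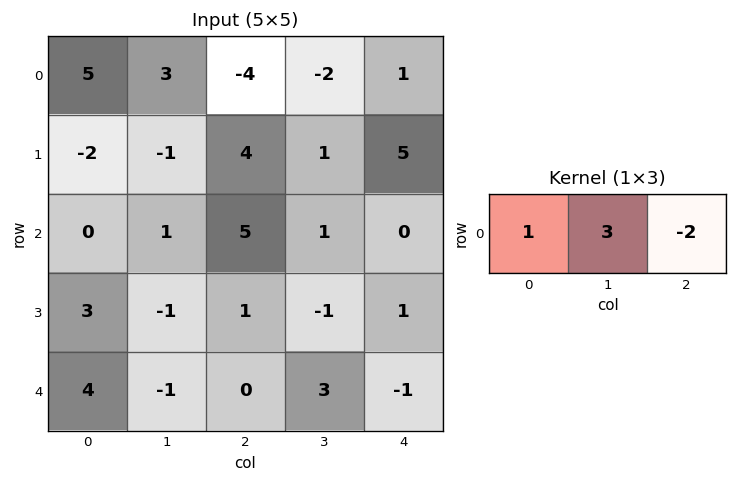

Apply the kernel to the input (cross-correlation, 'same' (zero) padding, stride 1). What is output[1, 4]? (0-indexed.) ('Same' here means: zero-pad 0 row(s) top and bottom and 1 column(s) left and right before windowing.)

The receptive field on the zero-padded input at this output position is [1 5 0]. Elementwise product with the kernel and sum: 1·1 + 5·3 + 0·-2.

16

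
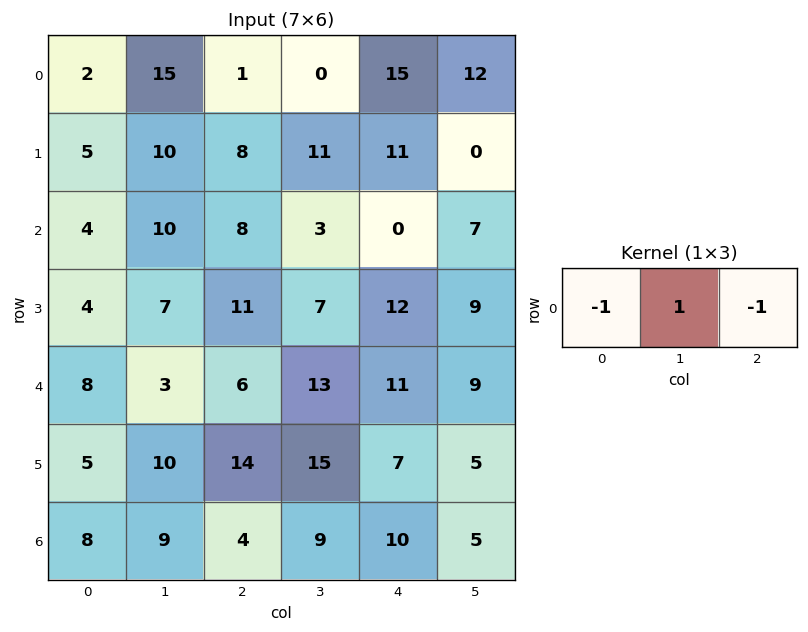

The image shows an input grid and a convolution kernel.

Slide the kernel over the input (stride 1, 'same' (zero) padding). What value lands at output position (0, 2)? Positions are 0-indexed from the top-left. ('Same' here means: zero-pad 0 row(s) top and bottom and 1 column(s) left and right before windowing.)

The receptive field on the zero-padded input at this output position is [15 1 0]. Elementwise product with the kernel and sum: 15·-1 + 1·1 + 0·-1.

-14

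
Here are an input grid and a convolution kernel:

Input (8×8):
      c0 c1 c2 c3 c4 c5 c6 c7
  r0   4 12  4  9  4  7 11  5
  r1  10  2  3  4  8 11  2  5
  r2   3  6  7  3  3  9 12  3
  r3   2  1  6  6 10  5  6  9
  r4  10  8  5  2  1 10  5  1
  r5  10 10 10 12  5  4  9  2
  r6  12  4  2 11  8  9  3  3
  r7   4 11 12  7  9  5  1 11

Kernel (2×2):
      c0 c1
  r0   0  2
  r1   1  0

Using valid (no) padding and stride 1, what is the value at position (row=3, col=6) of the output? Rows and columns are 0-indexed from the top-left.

The receptive field on the input at this output position is [6 9 / 5 1]. Elementwise product with the kernel and sum: 9·2 + 5·1.

23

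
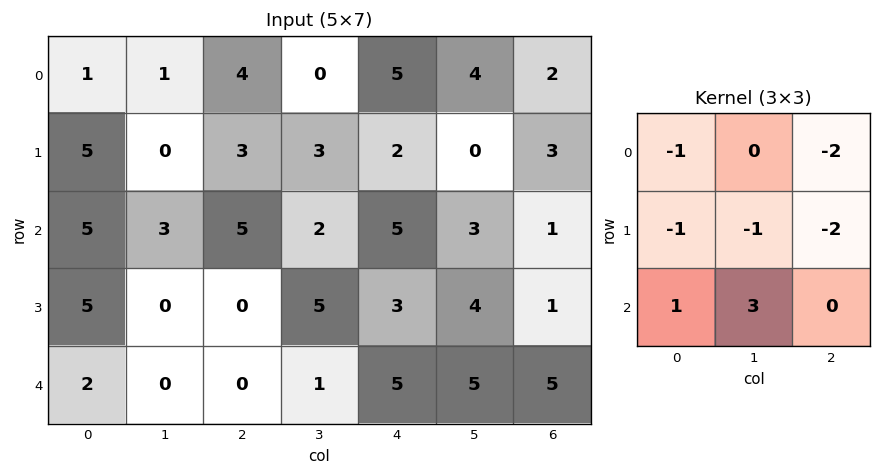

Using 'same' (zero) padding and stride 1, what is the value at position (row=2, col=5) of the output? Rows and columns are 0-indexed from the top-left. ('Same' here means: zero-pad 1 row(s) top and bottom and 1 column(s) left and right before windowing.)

-3

The receptive field on the zero-padded input at this output position is [2 0 3 / 5 3 1 / 3 4 1]. Elementwise product with the kernel and sum: 2·-1 + 3·-2 + 5·-1 + 3·-1 + 1·-2 + 3·1 + 4·3.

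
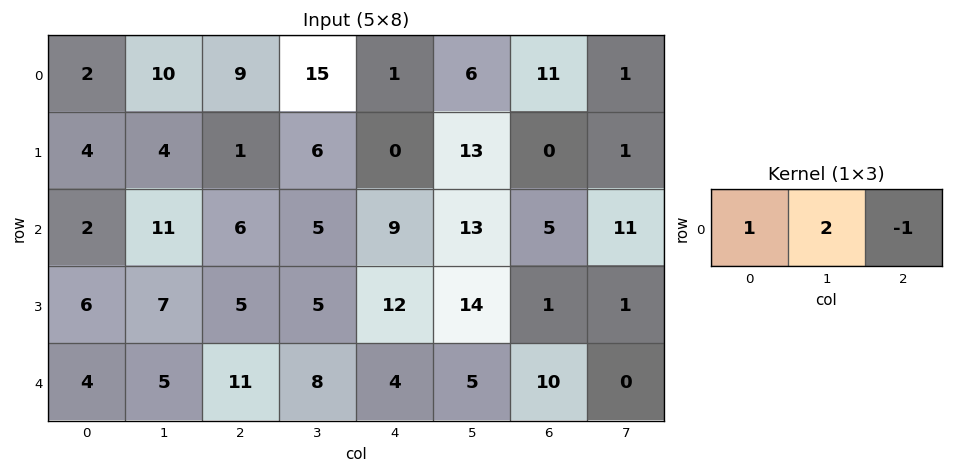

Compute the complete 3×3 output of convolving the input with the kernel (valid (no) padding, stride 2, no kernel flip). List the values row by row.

Output[0,0]: The receptive field on the input at this output position is [2 10 9]. Elementwise product with the kernel and sum: 2·1 + 10·2 + 9·-1.

13 38 2
18 7 30
3 23 4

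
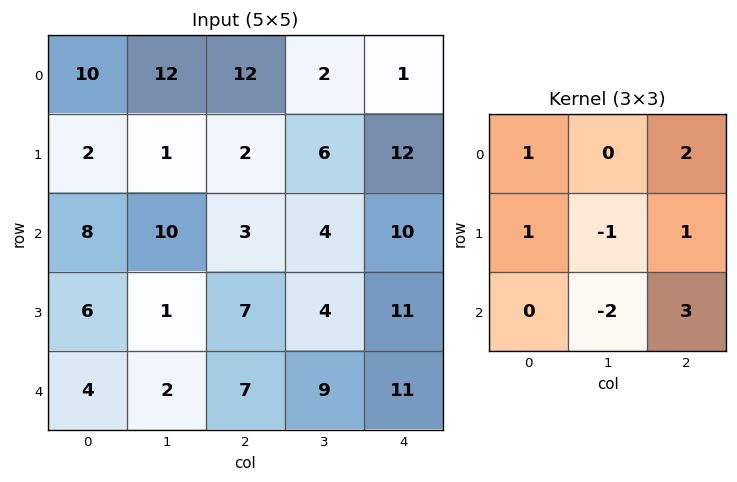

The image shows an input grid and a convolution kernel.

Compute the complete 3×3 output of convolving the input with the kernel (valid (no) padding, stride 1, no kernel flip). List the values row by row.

26 27 44
26 22 60
43 29 52

Output[0,0]: The receptive field on the input at this output position is [10 12 12 / 2 1 2 / 8 10 3]. Elementwise product with the kernel and sum: 10·1 + 12·2 + 2·1 + 1·-1 + 2·1 + 10·-2 + 3·3.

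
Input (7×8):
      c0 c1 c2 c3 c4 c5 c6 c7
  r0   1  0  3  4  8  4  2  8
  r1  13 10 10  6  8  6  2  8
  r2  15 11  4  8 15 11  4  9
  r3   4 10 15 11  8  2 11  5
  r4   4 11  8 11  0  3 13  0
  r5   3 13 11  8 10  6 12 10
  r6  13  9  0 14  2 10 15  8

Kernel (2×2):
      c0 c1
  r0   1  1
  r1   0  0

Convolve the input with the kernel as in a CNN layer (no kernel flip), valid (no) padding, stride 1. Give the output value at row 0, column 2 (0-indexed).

The receptive field on the input at this output position is [3 4 / 10 6]. Elementwise product with the kernel and sum: 3·1 + 4·1.

7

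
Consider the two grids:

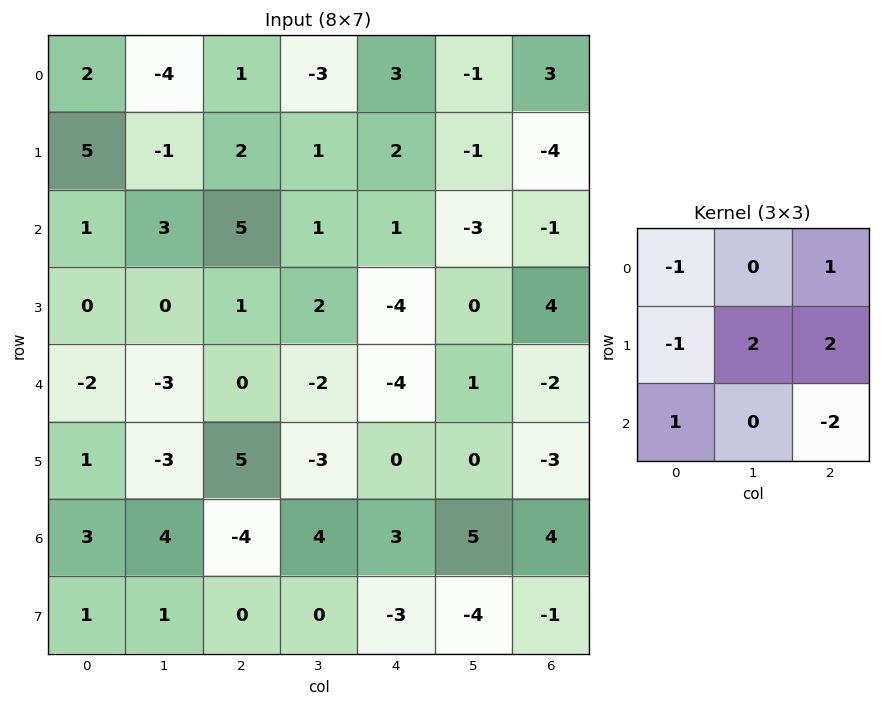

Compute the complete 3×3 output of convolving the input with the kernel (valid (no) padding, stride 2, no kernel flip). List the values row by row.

Output[0,0]: The receptive field on the input at this output position is [2 -4 1 / 5 -1 2 / 1 3 5]. Elementwise product with the kernel and sum: 2·-1 + 1·1 + 5·-1 + -1·2 + 2·2 + 1·1 + 5·-2.
Output[0,1]: The receptive field on the input at this output position is [1 -3 3 / 2 1 2 / 5 1 1]. Elementwise product with the kernel and sum: 1·-1 + 3·1 + 2·-1 + 1·2 + 2·2 + 5·1 + 1·-2.

-13 9 -9
4 -1 10
16 -25 -9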